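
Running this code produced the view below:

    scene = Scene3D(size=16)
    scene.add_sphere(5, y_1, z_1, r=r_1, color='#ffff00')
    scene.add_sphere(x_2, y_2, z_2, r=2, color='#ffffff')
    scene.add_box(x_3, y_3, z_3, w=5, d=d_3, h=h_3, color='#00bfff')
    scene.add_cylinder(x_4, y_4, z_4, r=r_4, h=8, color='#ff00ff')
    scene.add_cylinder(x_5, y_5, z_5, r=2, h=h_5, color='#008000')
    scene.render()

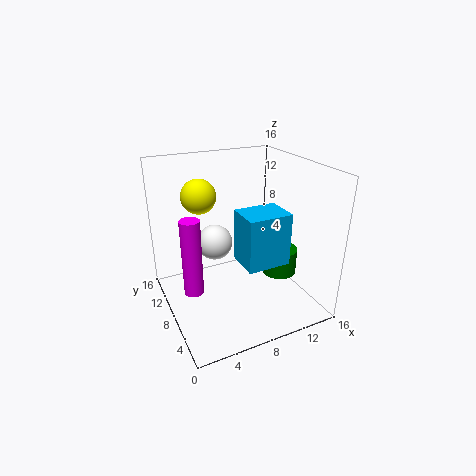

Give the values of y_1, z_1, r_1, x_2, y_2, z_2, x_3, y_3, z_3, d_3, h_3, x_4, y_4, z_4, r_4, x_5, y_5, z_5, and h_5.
y_1 = 12, z_1 = 12, r_1 = 2, x_2 = 6, y_2 = 10, z_2 = 7, x_3 = 8, y_3 = 5, z_3 = 5, d_3 = 4, h_3 = 6, x_4 = 2, y_4 = 6, z_4 = 4, r_4 = 1, x_5 = 13, y_5 = 7, z_5 = 3, h_5 = 3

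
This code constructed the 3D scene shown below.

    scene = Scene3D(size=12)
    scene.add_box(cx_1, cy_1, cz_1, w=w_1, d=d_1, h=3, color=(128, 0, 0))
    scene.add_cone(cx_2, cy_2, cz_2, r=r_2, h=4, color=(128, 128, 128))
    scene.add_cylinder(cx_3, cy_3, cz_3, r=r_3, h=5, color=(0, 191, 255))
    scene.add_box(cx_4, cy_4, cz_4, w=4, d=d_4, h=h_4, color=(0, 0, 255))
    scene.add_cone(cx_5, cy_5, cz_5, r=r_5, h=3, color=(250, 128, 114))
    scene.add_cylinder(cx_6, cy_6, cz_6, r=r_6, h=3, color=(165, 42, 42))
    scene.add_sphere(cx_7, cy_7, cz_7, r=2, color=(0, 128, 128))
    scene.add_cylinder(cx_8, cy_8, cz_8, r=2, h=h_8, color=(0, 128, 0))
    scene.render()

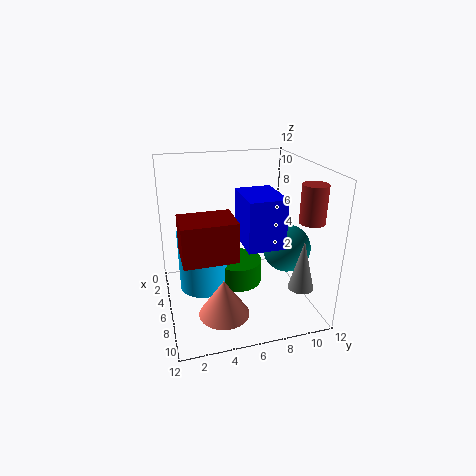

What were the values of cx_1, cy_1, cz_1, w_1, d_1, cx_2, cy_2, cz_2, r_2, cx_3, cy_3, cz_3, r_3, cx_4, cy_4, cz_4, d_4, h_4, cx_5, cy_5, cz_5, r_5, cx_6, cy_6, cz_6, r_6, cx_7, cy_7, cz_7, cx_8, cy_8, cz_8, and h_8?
cx_1 = 7; cy_1 = 1; cz_1 = 6; w_1 = 3; d_1 = 4; cx_2 = 10; cy_2 = 10; cz_2 = 3; r_2 = 1; cx_3 = 6; cy_3 = 3; cz_3 = 2; r_3 = 2; cx_4 = 5; cy_4 = 6; cz_4 = 6; d_4 = 3; h_4 = 4; cx_5 = 9; cy_5 = 4; cz_5 = 1; r_5 = 2; cx_6 = 9; cy_6 = 11; cz_6 = 8; r_6 = 1; cx_7 = 7; cy_7 = 10; cz_7 = 5; cx_8 = 6; cy_8 = 6; cz_8 = 2; h_8 = 2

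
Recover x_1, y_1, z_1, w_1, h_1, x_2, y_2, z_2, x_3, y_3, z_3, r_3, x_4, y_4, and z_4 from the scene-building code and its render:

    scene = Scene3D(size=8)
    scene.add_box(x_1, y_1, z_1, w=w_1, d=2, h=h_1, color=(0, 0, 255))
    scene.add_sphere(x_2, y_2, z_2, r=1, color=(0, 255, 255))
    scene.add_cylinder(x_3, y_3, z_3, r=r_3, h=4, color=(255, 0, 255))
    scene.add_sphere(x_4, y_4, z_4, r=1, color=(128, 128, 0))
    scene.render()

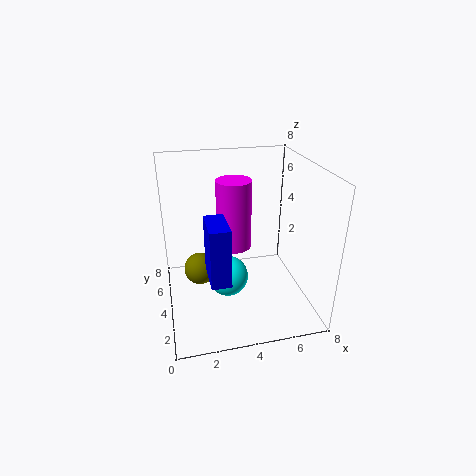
x_1 = 2
y_1 = 1
z_1 = 3
w_1 = 1
h_1 = 3
x_2 = 3
y_2 = 2
z_2 = 3
x_3 = 4
y_3 = 5
z_3 = 3
r_3 = 1
x_4 = 2
y_4 = 6
z_4 = 1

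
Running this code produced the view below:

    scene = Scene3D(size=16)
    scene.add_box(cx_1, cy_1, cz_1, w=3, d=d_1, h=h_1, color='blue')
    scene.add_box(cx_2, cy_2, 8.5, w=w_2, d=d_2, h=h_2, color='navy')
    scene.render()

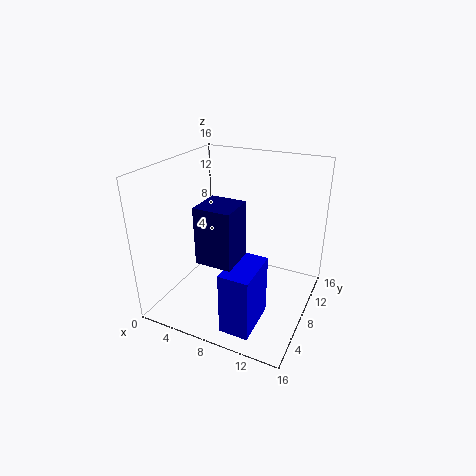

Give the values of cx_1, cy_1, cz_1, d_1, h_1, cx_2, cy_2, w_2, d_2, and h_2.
cx_1 = 9.5; cy_1 = 0.5; cz_1 = 1.5; d_1 = 5; h_1 = 6.5; cx_2 = 7; cy_2 = 1; w_2 = 3.5; d_2 = 3.5; h_2 = 5.5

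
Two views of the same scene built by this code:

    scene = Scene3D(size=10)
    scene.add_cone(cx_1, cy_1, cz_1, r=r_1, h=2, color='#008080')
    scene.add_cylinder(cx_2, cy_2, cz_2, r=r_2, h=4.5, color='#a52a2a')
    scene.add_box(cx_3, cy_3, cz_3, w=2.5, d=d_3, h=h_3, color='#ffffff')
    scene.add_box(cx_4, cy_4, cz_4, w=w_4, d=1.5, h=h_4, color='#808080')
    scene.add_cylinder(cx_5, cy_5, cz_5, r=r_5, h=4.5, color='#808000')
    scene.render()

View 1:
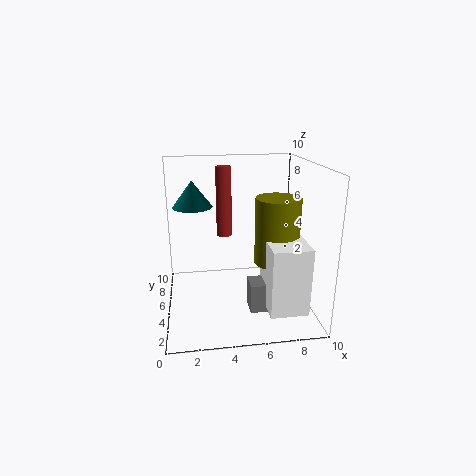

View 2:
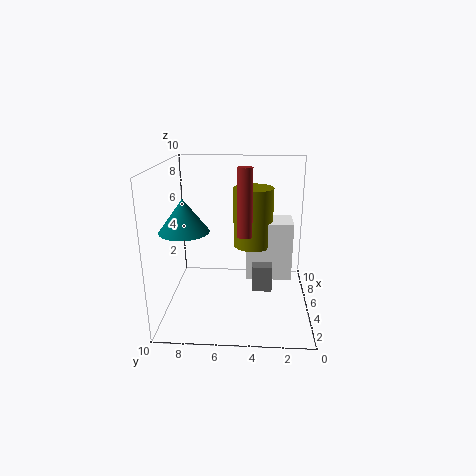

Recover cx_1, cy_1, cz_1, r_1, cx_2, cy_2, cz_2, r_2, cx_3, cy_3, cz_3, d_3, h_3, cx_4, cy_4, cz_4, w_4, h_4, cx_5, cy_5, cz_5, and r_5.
cx_1 = 2; cy_1 = 8; cz_1 = 6.5; r_1 = 1.5; cx_2 = 4; cy_2 = 4.5; cz_2 = 5.5; r_2 = 0.5; cx_3 = 6.5; cy_3 = 1; cz_3 = 1; d_3 = 3.5; h_3 = 4.5; cx_4 = 5.5; cy_4 = 2.5; cz_4 = 0.5; w_4 = 1.5; h_4 = 2; cx_5 = 7.5; cy_5 = 4; cz_5 = 3.5; r_5 = 1.5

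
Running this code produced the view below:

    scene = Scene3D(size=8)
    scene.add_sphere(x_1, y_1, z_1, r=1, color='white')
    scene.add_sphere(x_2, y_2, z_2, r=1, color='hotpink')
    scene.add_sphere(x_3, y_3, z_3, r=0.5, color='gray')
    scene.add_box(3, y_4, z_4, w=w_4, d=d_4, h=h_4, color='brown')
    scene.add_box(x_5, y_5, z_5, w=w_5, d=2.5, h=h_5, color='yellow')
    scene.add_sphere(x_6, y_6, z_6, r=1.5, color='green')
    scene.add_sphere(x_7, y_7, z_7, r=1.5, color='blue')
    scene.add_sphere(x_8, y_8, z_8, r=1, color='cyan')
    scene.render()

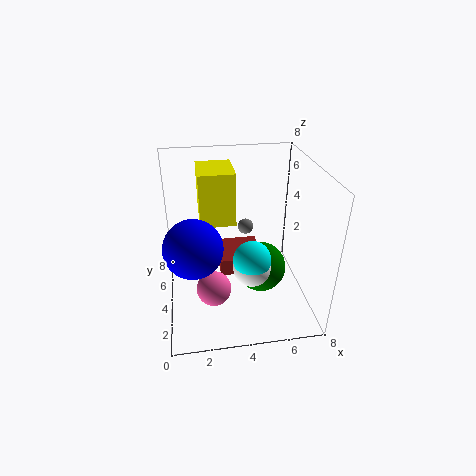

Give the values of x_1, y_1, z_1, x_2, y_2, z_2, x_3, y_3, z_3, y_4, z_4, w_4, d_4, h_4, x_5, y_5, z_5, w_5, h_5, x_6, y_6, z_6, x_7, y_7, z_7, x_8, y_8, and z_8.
x_1 = 4.5, y_1 = 2.5, z_1 = 3, x_2 = 2.5, y_2 = 3.5, z_2 = 1, x_3 = 5, y_3 = 7, z_3 = 3, y_4 = 4, z_4 = 1.5, w_4 = 2.5, d_4 = 2.5, h_4 = 1, x_5 = 2, y_5 = 4.5, z_5 = 4.5, w_5 = 2, h_5 = 3, x_6 = 5.5, y_6 = 4.5, z_6 = 1.5, x_7 = 1.5, y_7 = 2.5, z_7 = 4.5, x_8 = 4.5, y_8 = 2.5, z_8 = 3.5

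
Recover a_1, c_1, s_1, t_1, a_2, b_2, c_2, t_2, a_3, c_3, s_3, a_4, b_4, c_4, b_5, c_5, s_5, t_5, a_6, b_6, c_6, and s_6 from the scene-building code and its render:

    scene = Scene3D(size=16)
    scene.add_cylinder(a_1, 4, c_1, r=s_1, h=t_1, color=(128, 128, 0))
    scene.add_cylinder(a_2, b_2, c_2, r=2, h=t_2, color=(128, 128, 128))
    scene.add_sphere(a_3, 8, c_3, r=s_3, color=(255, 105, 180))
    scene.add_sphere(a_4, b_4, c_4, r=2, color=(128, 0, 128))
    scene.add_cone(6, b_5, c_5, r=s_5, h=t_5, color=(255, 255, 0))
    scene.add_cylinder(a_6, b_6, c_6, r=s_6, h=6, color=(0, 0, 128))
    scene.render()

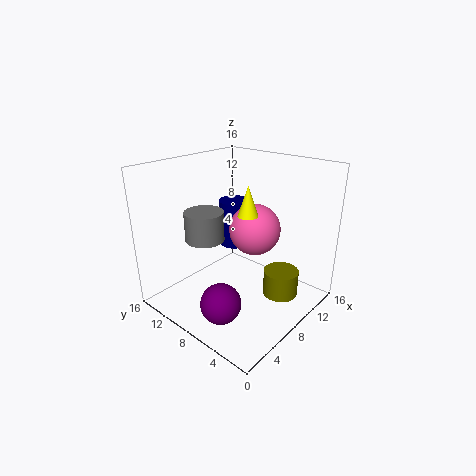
a_1 = 11; c_1 = 1; s_1 = 2; t_1 = 3; a_2 = 4; b_2 = 9; c_2 = 9; t_2 = 3; a_3 = 11; c_3 = 8; s_3 = 3; a_4 = 2; b_4 = 5; c_4 = 4; b_5 = 5; c_5 = 12; s_5 = 1; t_5 = 3; a_6 = 13; b_6 = 13; c_6 = 4; s_6 = 2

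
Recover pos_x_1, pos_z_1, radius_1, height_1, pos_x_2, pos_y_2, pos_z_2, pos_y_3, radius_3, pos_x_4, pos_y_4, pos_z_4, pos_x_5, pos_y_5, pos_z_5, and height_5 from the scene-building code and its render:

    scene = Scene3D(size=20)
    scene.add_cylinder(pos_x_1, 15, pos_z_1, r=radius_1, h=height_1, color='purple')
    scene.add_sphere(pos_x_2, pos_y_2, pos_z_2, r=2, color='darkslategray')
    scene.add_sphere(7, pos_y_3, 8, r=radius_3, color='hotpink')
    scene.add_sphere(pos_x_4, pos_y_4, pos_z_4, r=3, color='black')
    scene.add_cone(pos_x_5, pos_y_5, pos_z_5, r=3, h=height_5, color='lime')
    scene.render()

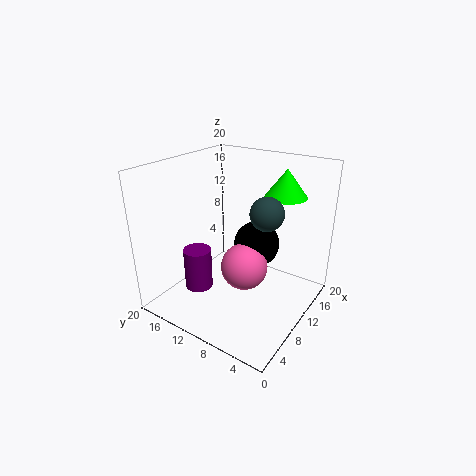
pos_x_1 = 7; pos_z_1 = 2; radius_1 = 2; height_1 = 6; pos_x_2 = 7; pos_y_2 = 4; pos_z_2 = 16; pos_y_3 = 7; radius_3 = 3; pos_x_4 = 10; pos_y_4 = 7; pos_z_4 = 10; pos_x_5 = 16; pos_y_5 = 6; pos_z_5 = 15; height_5 = 4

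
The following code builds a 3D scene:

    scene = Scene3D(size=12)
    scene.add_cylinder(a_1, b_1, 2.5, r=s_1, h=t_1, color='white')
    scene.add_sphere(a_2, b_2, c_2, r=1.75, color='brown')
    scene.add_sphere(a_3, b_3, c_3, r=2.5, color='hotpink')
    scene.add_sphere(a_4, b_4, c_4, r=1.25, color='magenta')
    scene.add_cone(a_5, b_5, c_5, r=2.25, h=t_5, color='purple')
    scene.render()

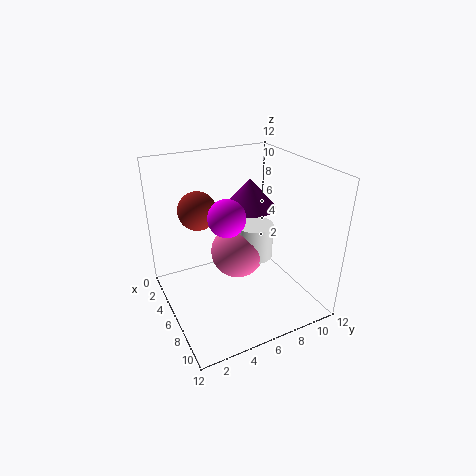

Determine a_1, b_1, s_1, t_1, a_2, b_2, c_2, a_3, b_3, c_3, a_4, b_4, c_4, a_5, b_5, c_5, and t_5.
a_1 = 4, b_1 = 8.75, s_1 = 1.75, t_1 = 3.25, a_2 = 2, b_2 = 4, c_2 = 7.25, a_3 = 3.5, b_3 = 7.25, c_3 = 3, a_4 = 9.75, b_4 = 3.25, c_4 = 10, a_5 = 4.75, b_5 = 7.75, c_5 = 8, t_5 = 2.5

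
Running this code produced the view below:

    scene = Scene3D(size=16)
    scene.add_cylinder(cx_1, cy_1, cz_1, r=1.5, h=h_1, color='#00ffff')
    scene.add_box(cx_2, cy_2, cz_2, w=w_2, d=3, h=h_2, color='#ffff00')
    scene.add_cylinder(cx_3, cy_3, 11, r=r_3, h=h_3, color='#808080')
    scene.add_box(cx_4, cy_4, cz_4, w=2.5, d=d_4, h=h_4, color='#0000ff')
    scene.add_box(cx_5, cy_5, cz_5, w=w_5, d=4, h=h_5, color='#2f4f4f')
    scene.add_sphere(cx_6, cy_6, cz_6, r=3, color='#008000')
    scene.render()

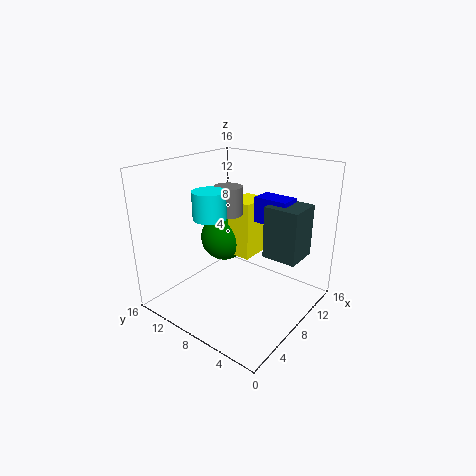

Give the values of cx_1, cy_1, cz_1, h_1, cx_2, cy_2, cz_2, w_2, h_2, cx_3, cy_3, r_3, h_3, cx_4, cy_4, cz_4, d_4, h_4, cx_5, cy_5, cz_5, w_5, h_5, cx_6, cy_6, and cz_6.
cx_1 = 2; cy_1 = 6.5; cz_1 = 12.5; h_1 = 2.5; cx_2 = 10.5; cy_2 = 8.5; cz_2 = 4; w_2 = 4; h_2 = 7; cx_3 = 7; cy_3 = 8.5; r_3 = 1.5; h_3 = 3; cx_4 = 11; cy_4 = 4; cz_4 = 9; d_4 = 4; h_4 = 3; cx_5 = 10; cy_5 = 2; cz_5 = 5.5; w_5 = 4; h_5 = 6; cx_6 = 11.5; cy_6 = 13; cz_6 = 5.5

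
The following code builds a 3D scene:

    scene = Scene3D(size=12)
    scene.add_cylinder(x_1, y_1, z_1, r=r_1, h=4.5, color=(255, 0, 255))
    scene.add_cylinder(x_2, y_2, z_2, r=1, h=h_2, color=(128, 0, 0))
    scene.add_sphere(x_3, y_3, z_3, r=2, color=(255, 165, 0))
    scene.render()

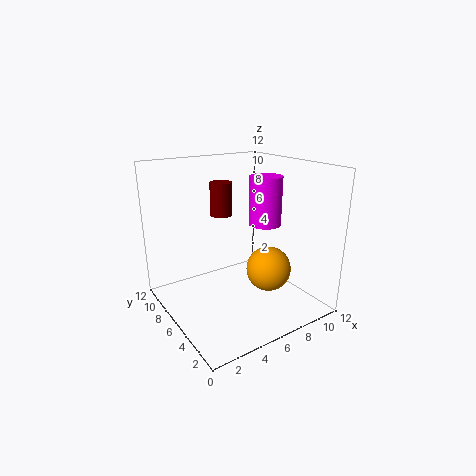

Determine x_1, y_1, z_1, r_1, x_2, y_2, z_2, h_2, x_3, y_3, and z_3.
x_1 = 10, y_1 = 7.5, z_1 = 6, r_1 = 1.5, x_2 = 6.5, y_2 = 9.5, z_2 = 7, h_2 = 3, x_3 = 9, y_3 = 5.5, z_3 = 2.5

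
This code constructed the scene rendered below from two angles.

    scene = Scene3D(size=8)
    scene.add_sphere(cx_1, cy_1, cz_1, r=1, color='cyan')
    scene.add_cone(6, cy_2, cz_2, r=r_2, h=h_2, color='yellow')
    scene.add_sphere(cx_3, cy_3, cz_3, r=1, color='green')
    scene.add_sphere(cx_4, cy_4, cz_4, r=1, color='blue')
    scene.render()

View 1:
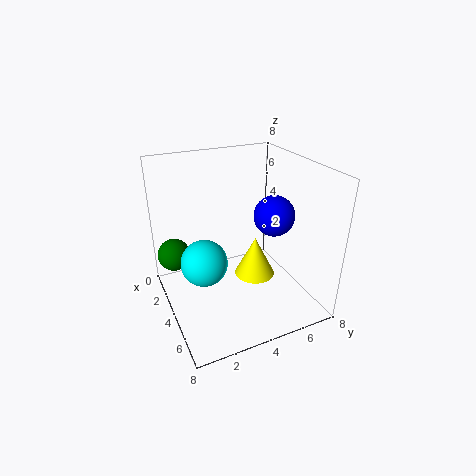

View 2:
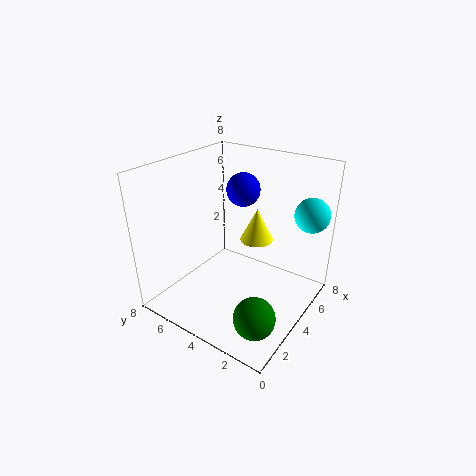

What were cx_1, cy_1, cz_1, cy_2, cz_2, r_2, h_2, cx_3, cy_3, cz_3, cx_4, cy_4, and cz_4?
cx_1 = 7
cy_1 = 1
cz_1 = 5
cy_2 = 4
cz_2 = 3
r_2 = 1
h_2 = 2
cx_3 = 1
cy_3 = 1
cz_3 = 2
cx_4 = 6
cy_4 = 5
cz_4 = 6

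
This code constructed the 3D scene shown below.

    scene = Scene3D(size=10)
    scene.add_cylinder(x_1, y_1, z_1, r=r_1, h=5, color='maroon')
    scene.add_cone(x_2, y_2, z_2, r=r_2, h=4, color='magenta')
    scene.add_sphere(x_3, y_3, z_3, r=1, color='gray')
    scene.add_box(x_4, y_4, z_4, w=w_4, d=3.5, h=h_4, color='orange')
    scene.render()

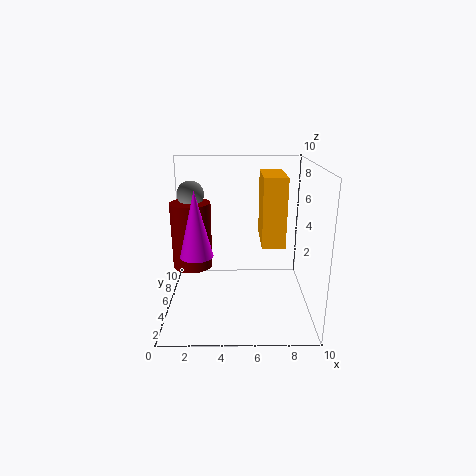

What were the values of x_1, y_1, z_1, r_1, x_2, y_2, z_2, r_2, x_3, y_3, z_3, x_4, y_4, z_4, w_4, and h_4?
x_1 = 1.5; y_1 = 7; z_1 = 2; r_1 = 1.5; x_2 = 2.5; y_2 = 2; z_2 = 5; r_2 = 1; x_3 = 1.5; y_3 = 7.5; z_3 = 7.5; x_4 = 6.5; y_4 = 3; z_4 = 5; w_4 = 1.5; h_4 = 4.5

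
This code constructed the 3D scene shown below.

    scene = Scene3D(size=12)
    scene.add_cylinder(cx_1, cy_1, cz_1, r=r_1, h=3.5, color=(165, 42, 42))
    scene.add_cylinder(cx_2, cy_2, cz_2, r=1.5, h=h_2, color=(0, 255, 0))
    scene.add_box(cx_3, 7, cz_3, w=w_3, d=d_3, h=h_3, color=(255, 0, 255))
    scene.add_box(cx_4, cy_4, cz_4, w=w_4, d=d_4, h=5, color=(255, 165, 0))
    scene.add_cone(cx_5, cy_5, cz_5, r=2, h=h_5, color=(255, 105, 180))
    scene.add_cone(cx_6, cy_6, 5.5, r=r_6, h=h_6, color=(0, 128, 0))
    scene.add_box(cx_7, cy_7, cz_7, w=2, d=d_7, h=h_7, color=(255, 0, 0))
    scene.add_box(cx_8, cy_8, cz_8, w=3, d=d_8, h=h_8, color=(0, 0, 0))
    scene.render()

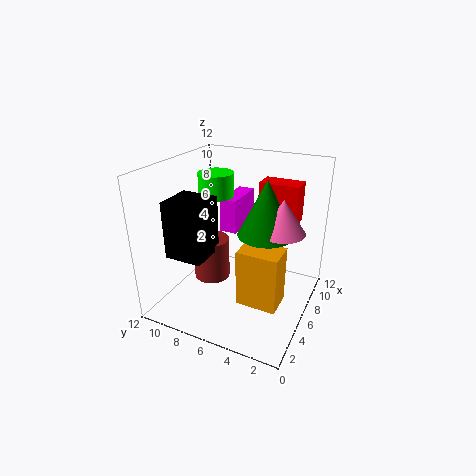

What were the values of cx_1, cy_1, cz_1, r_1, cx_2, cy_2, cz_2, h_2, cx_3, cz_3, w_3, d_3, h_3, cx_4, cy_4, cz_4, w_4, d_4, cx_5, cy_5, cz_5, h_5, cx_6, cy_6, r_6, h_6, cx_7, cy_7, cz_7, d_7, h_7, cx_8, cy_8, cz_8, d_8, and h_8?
cx_1 = 5
cy_1 = 8
cz_1 = 2.5
r_1 = 1.5
cx_2 = 7
cy_2 = 8.5
cz_2 = 9
h_2 = 2
cx_3 = 7.5
cz_3 = 5.5
w_3 = 4
d_3 = 1.5
h_3 = 3
cx_4 = 4.5
cy_4 = 2
cz_4 = 0.5
w_4 = 2.5
d_4 = 3.5
cx_5 = 8.5
cy_5 = 3
cz_5 = 6
h_5 = 3
cx_6 = 8.5
cy_6 = 4.5
r_6 = 2.5
h_6 = 5
cx_7 = 9
cy_7 = 2
cz_7 = 6.5
d_7 = 3.5
h_7 = 3.5
cx_8 = 1.5
cy_8 = 7
cz_8 = 5.5
d_8 = 3
h_8 = 4.5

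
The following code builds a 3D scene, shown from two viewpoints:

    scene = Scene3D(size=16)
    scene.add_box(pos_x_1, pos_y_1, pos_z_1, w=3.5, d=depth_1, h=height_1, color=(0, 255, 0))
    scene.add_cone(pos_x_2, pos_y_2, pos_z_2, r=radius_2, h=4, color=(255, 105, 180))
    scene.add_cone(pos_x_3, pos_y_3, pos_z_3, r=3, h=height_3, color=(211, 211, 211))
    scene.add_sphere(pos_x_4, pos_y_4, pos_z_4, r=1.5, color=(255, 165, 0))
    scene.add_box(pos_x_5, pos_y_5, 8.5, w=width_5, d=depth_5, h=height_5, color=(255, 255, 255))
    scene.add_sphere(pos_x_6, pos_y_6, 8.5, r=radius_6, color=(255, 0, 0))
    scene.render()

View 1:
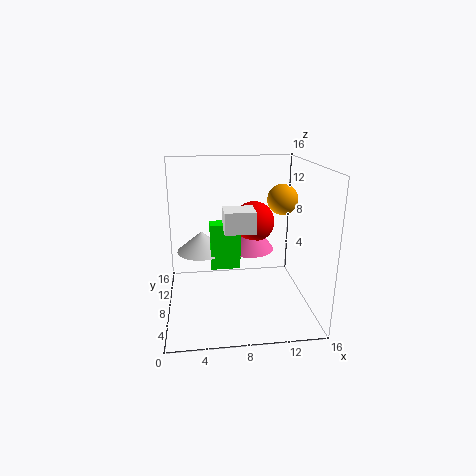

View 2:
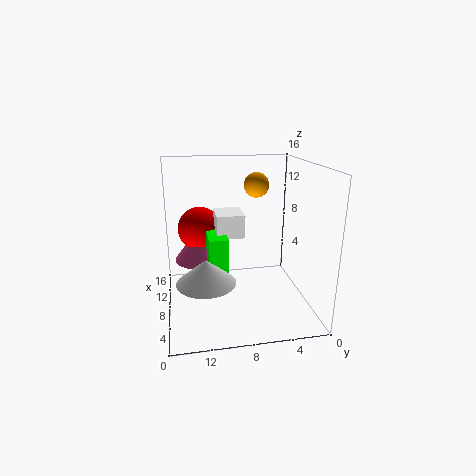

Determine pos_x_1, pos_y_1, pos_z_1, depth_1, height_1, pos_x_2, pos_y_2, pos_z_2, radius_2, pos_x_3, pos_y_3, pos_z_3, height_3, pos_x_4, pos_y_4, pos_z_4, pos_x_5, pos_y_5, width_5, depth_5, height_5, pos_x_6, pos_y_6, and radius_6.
pos_x_1 = 5, pos_y_1 = 9.5, pos_z_1 = 3.5, depth_1 = 2, height_1 = 5.5, pos_x_2 = 10, pos_y_2 = 12, pos_z_2 = 5, radius_2 = 3, pos_x_3 = 4, pos_y_3 = 12, pos_z_3 = 5, height_3 = 2.5, pos_x_4 = 12, pos_y_4 = 5, pos_z_4 = 13, pos_x_5 = 6.5, pos_y_5 = 7.5, width_5 = 3.5, depth_5 = 3, height_5 = 2.5, pos_x_6 = 10.5, pos_y_6 = 12, radius_6 = 2.5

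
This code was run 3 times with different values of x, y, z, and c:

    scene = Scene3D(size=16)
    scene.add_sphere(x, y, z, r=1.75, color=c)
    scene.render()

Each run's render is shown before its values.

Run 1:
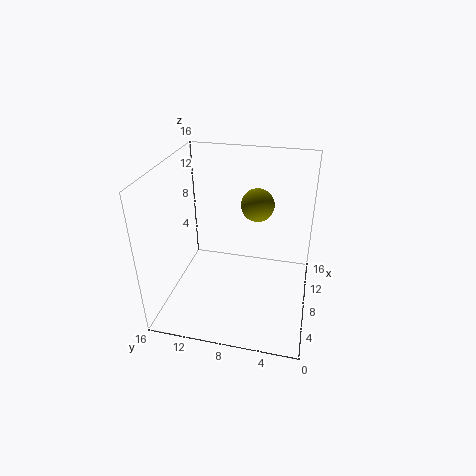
x = 8.5; y = 6; z = 12; c = 'olive'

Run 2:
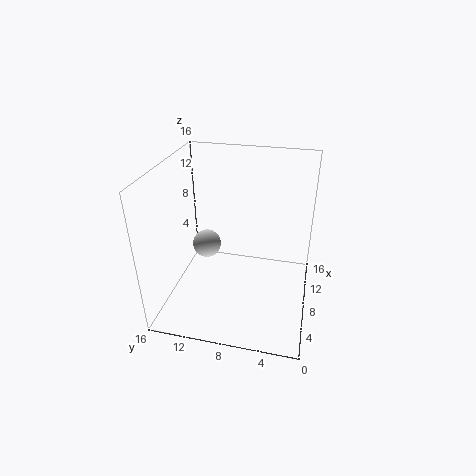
x = 11; y = 12.75; z = 4.75; c = 'lightgray'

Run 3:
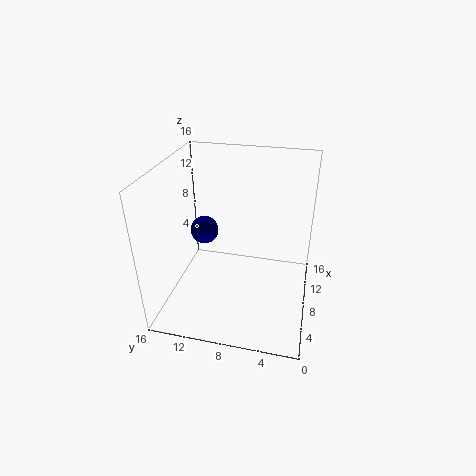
x = 11.75; y = 13.25; z = 6.25; c = 'navy'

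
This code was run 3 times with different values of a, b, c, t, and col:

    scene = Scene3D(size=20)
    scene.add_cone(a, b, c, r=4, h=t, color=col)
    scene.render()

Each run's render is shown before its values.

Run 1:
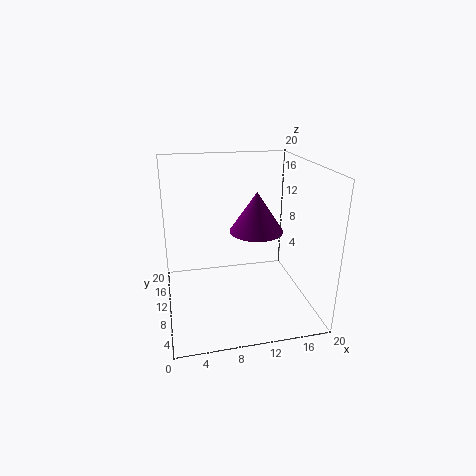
a = 13.5; b = 13; c = 9.5; t = 6; col = 'purple'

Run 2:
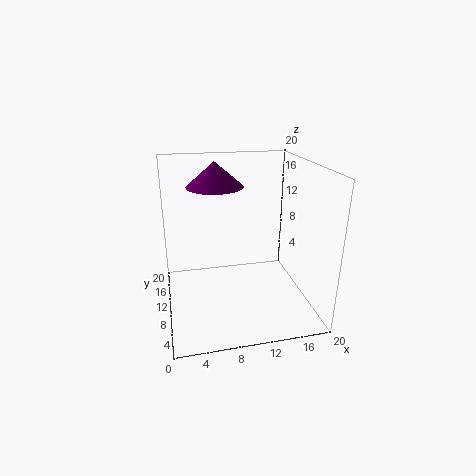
a = 7.5; b = 13.5; c = 16.5; t = 3.5; col = 'purple'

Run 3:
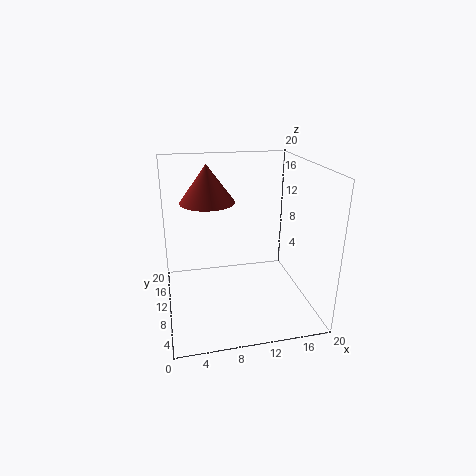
a = 6.5; b = 14.5; c = 14; t = 5.5; col = 'brown'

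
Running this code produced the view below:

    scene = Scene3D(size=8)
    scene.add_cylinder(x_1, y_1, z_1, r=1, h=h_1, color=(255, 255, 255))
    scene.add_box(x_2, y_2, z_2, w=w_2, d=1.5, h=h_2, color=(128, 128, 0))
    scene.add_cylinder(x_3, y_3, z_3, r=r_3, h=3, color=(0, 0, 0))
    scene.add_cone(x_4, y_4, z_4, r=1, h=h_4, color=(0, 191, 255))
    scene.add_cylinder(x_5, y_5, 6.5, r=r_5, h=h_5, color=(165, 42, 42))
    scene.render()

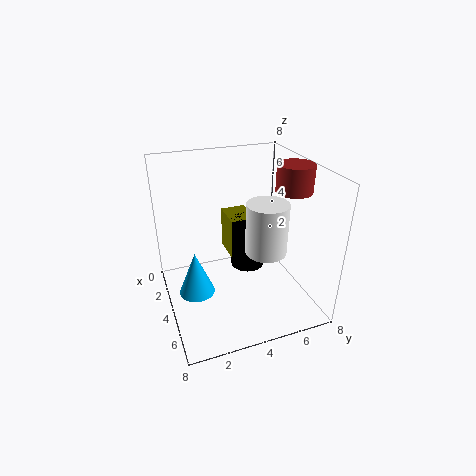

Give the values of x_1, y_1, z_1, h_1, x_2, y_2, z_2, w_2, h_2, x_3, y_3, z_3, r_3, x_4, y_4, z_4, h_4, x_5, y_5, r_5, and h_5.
x_1 = 6.5; y_1 = 4.5; z_1 = 4.5; h_1 = 2.5; x_2 = 1; y_2 = 4; z_2 = 2; w_2 = 2; h_2 = 2.5; x_3 = 3; y_3 = 5; z_3 = 1.5; r_3 = 1; x_4 = 4; y_4 = 1.5; z_4 = 1; h_4 = 2.5; x_5 = 4.5; y_5 = 7; r_5 = 1; h_5 = 1.5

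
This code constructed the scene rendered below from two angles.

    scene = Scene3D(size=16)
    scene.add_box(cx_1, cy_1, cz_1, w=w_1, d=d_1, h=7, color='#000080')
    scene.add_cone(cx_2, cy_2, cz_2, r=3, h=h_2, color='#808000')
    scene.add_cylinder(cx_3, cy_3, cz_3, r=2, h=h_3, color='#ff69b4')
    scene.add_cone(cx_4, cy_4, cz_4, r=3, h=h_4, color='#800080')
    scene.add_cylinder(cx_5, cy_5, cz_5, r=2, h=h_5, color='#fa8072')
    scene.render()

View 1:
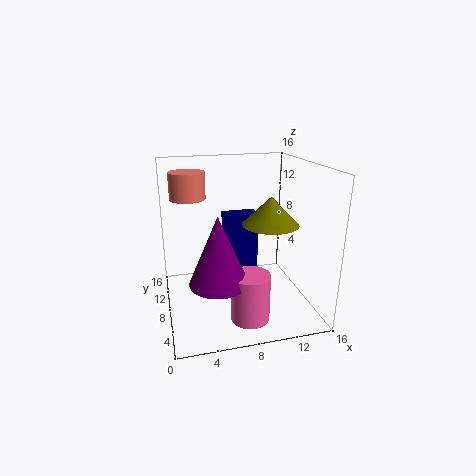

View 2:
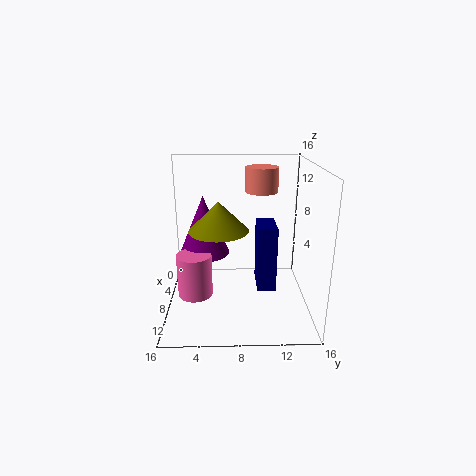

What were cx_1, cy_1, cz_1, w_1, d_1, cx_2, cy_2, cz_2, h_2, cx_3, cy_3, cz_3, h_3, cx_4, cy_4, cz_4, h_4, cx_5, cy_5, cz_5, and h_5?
cx_1 = 7
cy_1 = 10
cz_1 = 3
w_1 = 4
d_1 = 2
cx_2 = 11
cy_2 = 6
cz_2 = 10
h_2 = 3
cx_3 = 8
cy_3 = 3
cz_3 = 1
h_3 = 5
cx_4 = 5
cy_4 = 4
cz_4 = 5
h_4 = 7
cx_5 = 3
cy_5 = 11
cz_5 = 12
h_5 = 3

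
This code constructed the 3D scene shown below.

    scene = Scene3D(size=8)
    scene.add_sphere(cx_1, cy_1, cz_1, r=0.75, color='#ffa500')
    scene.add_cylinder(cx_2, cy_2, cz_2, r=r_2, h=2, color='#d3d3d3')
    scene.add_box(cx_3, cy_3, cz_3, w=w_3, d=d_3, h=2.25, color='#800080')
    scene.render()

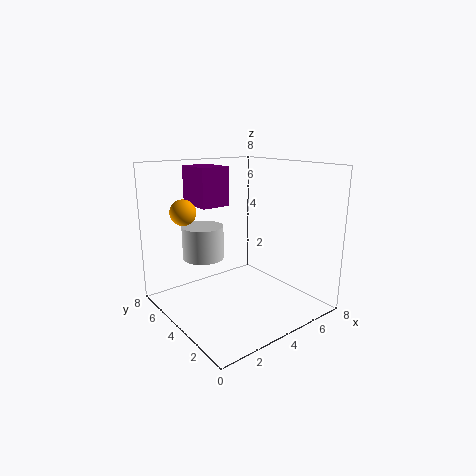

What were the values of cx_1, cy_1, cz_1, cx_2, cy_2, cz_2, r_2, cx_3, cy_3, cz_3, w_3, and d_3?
cx_1 = 2
cy_1 = 6.5
cz_1 = 5.25
cx_2 = 3.25
cy_2 = 6.5
cz_2 = 2.25
r_2 = 1.25
cx_3 = 2.75
cy_3 = 5.5
cz_3 = 5.5
w_3 = 1.75
d_3 = 2.25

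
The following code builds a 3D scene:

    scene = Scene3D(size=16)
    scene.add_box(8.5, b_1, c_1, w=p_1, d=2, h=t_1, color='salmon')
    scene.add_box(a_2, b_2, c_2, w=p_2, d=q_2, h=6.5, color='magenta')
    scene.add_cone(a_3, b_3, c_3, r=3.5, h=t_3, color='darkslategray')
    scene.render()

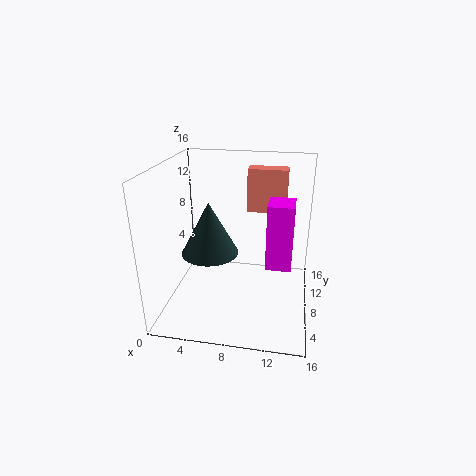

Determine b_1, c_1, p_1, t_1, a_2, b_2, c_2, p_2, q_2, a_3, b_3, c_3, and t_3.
b_1 = 11, c_1 = 10, p_1 = 4.5, t_1 = 5, a_2 = 11.5, b_2 = 3.5, c_2 = 7, p_2 = 2.5, q_2 = 3, a_3 = 4, b_3 = 10.5, c_3 = 4.5, t_3 = 6.5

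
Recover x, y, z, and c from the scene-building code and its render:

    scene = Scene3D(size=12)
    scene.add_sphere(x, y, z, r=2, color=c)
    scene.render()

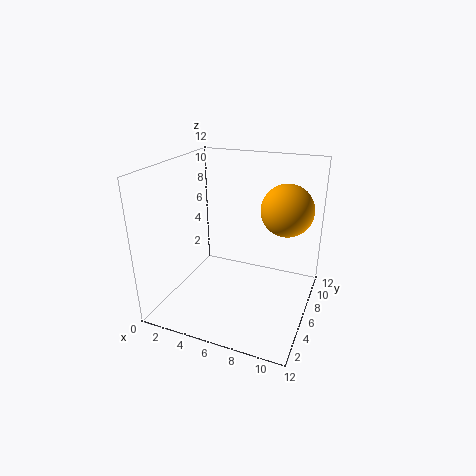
x = 10; y = 6; z = 9; c = 'orange'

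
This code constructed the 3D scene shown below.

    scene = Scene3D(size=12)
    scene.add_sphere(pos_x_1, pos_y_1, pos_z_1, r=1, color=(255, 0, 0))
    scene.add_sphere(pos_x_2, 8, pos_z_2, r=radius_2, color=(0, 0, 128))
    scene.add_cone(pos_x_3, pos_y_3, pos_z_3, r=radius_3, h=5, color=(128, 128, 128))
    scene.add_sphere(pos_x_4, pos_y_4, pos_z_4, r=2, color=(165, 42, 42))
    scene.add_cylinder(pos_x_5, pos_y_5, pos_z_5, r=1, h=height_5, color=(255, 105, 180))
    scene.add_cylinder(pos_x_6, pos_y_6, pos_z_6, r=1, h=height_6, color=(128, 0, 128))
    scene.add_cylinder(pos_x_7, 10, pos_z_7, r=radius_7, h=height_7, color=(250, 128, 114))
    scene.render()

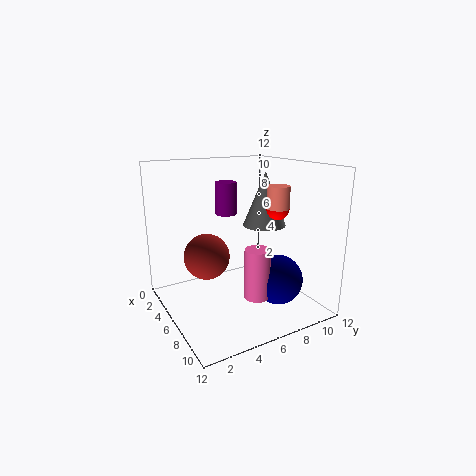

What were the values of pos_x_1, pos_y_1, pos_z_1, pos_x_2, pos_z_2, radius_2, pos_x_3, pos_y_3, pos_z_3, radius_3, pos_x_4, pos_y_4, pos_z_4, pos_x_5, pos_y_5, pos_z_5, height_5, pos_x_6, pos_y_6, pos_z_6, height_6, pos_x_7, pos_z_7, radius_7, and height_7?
pos_x_1 = 6, pos_y_1 = 10, pos_z_1 = 8, pos_x_2 = 9, pos_z_2 = 3, radius_2 = 2, pos_x_3 = 4, pos_y_3 = 10, pos_z_3 = 6, radius_3 = 2, pos_x_4 = 4, pos_y_4 = 4, pos_z_4 = 4, pos_x_5 = 9, pos_y_5 = 6, pos_z_5 = 2, height_5 = 4, pos_x_6 = 2, pos_y_6 = 7, pos_z_6 = 7, height_6 = 3, pos_x_7 = 6, pos_z_7 = 8, radius_7 = 1, height_7 = 2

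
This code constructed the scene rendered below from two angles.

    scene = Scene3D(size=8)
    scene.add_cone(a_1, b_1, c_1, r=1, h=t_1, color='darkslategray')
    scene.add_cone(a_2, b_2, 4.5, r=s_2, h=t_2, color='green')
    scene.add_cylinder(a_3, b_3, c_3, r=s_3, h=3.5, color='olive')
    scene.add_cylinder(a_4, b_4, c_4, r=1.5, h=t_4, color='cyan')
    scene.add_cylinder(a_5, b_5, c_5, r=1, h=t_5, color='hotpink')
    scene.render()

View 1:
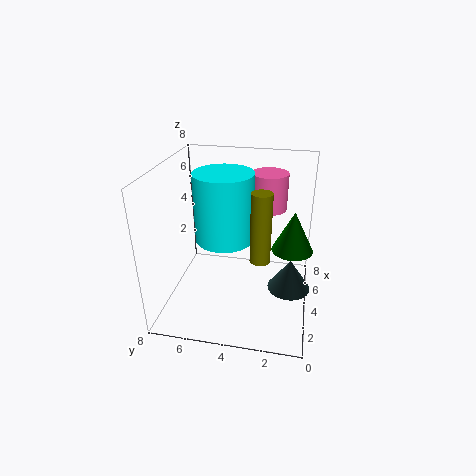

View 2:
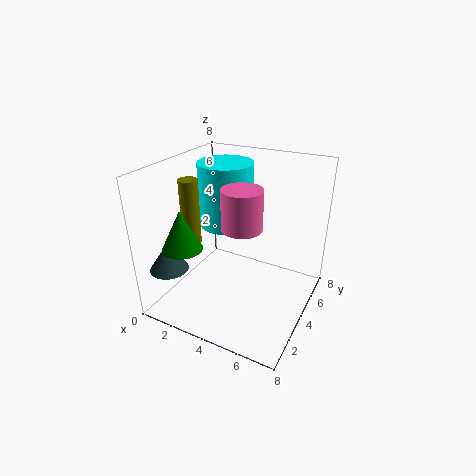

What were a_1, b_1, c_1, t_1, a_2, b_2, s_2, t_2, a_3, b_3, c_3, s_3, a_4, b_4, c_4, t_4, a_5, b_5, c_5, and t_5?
a_1 = 1.5, b_1 = 1, c_1 = 3, t_1 = 1.5, a_2 = 2.5, b_2 = 1, s_2 = 1, t_2 = 2, a_3 = 2, b_3 = 2.5, c_3 = 4, s_3 = 0.5, a_4 = 3, b_4 = 4.5, c_4 = 4.5, t_4 = 3.5, a_5 = 5, b_5 = 2.5, c_5 = 5.5, t_5 = 2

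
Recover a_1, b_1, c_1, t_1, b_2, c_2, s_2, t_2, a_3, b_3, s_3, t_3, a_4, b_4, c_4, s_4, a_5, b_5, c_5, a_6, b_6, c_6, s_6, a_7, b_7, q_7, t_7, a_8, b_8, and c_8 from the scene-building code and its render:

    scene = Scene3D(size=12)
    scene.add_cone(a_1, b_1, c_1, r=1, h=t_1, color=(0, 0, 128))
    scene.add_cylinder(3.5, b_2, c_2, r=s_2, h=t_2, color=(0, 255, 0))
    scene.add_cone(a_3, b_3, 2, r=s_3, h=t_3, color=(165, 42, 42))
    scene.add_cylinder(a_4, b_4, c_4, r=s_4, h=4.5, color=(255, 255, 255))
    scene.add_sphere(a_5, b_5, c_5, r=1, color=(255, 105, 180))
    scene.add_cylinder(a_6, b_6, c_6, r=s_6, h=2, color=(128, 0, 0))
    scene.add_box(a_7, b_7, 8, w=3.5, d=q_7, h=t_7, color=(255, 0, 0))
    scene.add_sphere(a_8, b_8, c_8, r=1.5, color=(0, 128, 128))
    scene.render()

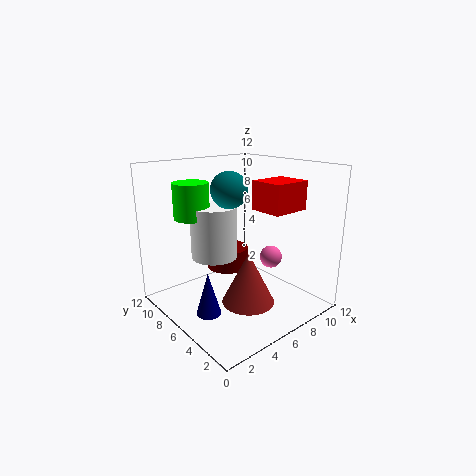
a_1 = 2.5
b_1 = 5.5
c_1 = 0.5
t_1 = 3.5
b_2 = 9
c_2 = 7.5
s_2 = 1.5
t_2 = 3
a_3 = 4.5
b_3 = 3
s_3 = 2
t_3 = 4
a_4 = 5
b_4 = 8
c_4 = 4
s_4 = 2
a_5 = 9.5
b_5 = 5.5
c_5 = 3.5
a_6 = 8
b_6 = 10
c_6 = 1.5
s_6 = 2
a_7 = 8
b_7 = 3.5
q_7 = 3
t_7 = 2.5
a_8 = 5.5
b_8 = 6.5
c_8 = 10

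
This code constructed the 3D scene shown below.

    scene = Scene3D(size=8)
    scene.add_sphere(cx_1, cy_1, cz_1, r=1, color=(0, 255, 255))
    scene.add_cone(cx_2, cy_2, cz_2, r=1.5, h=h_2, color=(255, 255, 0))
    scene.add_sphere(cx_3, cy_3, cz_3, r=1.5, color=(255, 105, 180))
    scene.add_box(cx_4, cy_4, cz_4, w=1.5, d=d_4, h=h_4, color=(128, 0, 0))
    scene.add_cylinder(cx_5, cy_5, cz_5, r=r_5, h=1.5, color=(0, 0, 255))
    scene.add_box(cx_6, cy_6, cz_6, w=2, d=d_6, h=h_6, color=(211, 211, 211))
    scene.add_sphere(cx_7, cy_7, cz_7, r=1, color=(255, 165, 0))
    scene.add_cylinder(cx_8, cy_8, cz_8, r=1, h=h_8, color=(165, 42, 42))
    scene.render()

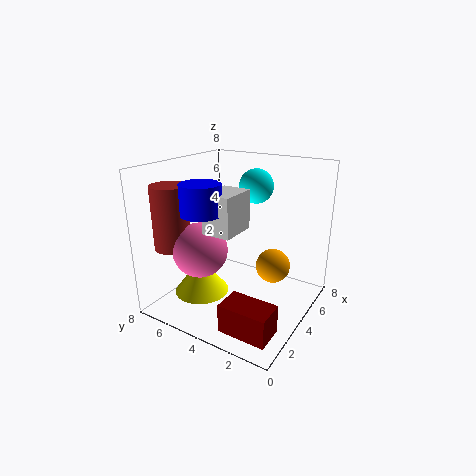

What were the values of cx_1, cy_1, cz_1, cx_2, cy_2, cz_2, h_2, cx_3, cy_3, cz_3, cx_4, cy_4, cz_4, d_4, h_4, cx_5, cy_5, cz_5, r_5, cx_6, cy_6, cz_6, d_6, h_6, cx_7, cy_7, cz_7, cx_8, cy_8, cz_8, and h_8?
cx_1 = 6; cy_1 = 4; cz_1 = 6.5; cx_2 = 2.5; cy_2 = 5.5; cz_2 = 1; h_2 = 2; cx_3 = 2.5; cy_3 = 5.5; cz_3 = 3.5; cx_4 = 0.5; cy_4 = 0.5; cz_4 = 0.5; d_4 = 2.5; h_4 = 1.5; cx_5 = 1.5; cy_5 = 4.5; cz_5 = 6; r_5 = 1; cx_6 = 1.5; cy_6 = 3; cz_6 = 5; d_6 = 1.5; h_6 = 2; cx_7 = 5.5; cy_7 = 2.5; cz_7 = 2; cx_8 = 2; cy_8 = 7; cz_8 = 3.5; h_8 = 3.5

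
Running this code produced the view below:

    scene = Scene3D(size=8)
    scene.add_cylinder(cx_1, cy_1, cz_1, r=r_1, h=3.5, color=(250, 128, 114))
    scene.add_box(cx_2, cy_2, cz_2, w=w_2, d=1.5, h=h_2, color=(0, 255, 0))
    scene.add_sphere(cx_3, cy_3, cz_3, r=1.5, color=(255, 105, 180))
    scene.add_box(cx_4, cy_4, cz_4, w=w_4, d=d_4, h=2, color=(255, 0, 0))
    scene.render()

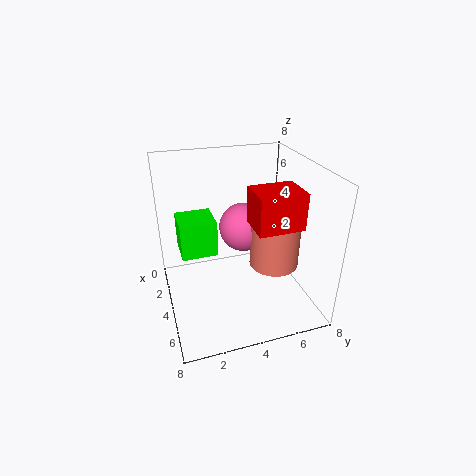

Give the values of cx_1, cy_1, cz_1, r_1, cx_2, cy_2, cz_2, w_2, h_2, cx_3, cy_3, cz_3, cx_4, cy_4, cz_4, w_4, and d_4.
cx_1 = 3.5; cy_1 = 6.5; cz_1 = 1.5; r_1 = 1.5; cx_2 = 6; cy_2 = 0.5; cz_2 = 5.5; w_2 = 1.5; h_2 = 1.5; cx_3 = 2; cy_3 = 5; cz_3 = 3.5; cx_4 = 4; cy_4 = 4.5; cz_4 = 5; w_4 = 2; d_4 = 2.5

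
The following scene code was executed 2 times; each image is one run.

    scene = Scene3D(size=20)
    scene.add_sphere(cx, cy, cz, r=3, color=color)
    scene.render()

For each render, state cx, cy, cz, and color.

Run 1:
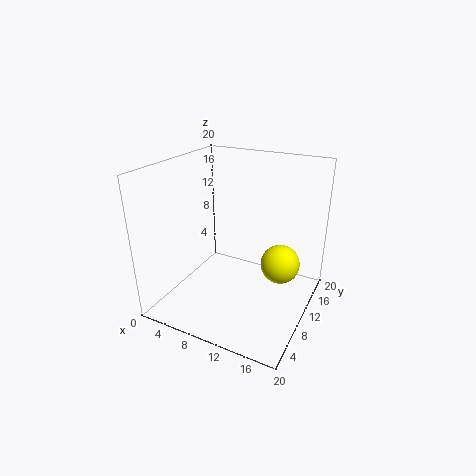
cx = 14.5; cy = 15.5; cz = 4; color = 'yellow'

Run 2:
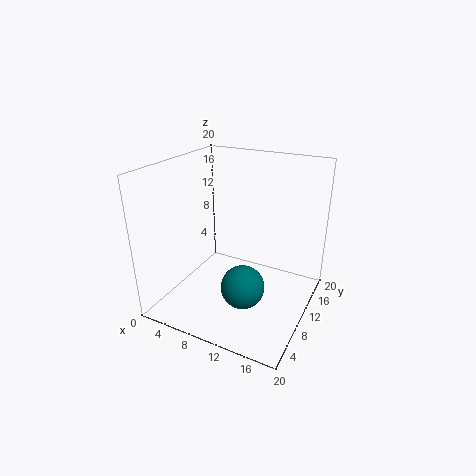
cx = 12; cy = 7.5; cz = 4; color = 'teal'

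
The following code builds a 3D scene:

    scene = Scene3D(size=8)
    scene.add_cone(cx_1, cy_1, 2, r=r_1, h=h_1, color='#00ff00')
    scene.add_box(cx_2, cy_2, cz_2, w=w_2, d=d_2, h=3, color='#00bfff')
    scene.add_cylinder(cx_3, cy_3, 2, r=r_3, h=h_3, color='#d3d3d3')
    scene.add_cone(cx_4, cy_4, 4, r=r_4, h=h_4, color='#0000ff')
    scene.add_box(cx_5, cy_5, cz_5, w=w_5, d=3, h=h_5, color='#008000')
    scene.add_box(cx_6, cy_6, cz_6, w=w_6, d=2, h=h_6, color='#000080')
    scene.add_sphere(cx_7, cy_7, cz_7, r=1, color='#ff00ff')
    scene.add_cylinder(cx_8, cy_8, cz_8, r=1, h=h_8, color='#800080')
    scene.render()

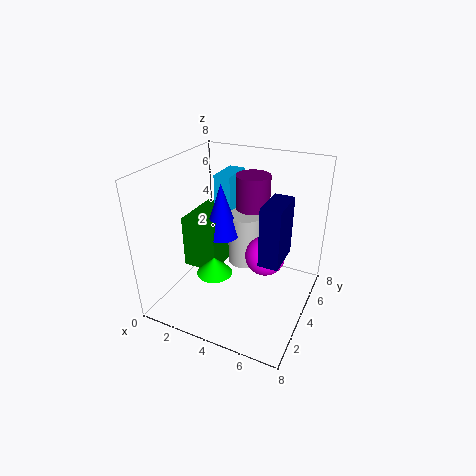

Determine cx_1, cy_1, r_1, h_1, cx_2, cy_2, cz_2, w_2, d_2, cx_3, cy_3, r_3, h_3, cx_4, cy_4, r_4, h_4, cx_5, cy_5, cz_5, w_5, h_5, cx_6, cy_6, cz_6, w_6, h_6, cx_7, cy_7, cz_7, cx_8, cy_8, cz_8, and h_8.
cx_1 = 3
cy_1 = 3
r_1 = 1
h_1 = 1
cx_2 = 2
cy_2 = 5
cz_2 = 4
w_2 = 1
d_2 = 2
cx_3 = 4
cy_3 = 5
r_3 = 1
h_3 = 3
cx_4 = 3
cy_4 = 4
r_4 = 1
h_4 = 3
cx_5 = 1
cy_5 = 3
cz_5 = 2
w_5 = 2
h_5 = 3
cx_6 = 6
cy_6 = 2
cz_6 = 4
w_6 = 1
h_6 = 3
cx_7 = 6
cy_7 = 3
cz_7 = 4
cx_8 = 4
cy_8 = 6
cz_8 = 5
h_8 = 2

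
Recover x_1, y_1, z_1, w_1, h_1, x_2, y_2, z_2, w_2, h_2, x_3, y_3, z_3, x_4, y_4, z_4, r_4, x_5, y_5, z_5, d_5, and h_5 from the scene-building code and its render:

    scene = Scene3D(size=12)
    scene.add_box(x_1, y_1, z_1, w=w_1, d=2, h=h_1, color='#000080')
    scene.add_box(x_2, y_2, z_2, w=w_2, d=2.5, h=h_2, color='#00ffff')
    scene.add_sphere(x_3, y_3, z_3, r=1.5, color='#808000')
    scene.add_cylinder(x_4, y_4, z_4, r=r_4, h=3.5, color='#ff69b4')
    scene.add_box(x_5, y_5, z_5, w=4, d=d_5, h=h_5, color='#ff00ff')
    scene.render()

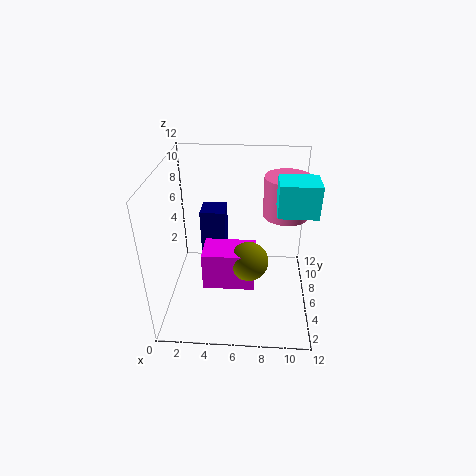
x_1 = 3; y_1 = 5.5; z_1 = 4; w_1 = 2; h_1 = 4.5; x_2 = 9; y_2 = 4; z_2 = 9; w_2 = 3; h_2 = 2.5; x_3 = 7; y_3 = 3.5; z_3 = 5.5; x_4 = 10; y_4 = 8.5; z_4 = 7; r_4 = 2; x_5 = 3.5; y_5 = 2.5; z_5 = 3.5; d_5 = 2.5; h_5 = 3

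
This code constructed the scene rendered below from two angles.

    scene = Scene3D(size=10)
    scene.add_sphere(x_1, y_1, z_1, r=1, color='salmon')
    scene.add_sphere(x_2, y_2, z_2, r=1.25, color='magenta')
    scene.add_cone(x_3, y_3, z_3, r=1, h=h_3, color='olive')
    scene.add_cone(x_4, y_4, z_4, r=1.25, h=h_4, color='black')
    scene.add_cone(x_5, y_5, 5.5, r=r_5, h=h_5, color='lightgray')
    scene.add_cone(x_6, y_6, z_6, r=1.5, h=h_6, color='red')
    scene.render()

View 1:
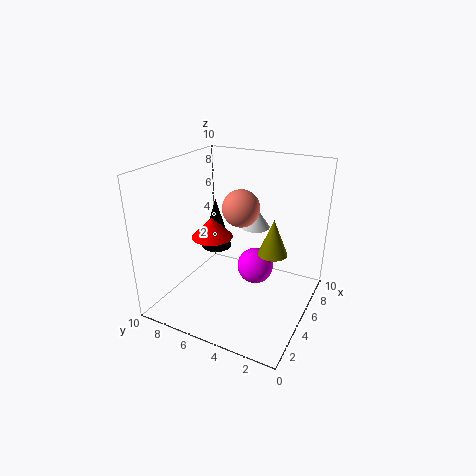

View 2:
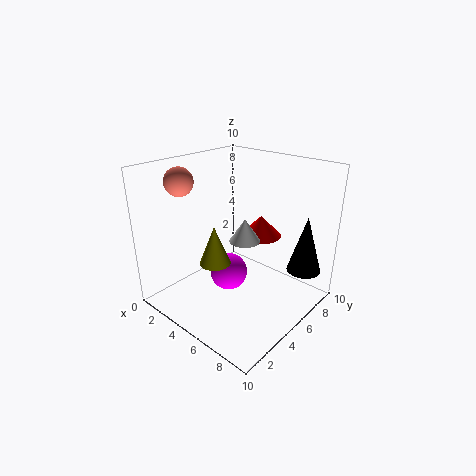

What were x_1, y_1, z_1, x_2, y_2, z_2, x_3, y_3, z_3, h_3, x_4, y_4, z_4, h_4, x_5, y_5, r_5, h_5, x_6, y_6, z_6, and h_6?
x_1 = 1.5; y_1 = 3; z_1 = 8.75; x_2 = 5.25; y_2 = 3.75; z_2 = 3; x_3 = 5.25; y_3 = 2.5; z_3 = 4.25; h_3 = 2.5; x_4 = 8.25; y_4 = 8.75; z_4 = 2; h_4 = 4.25; x_5 = 6.25; y_5 = 4.25; r_5 = 1; h_5 = 1.5; x_6 = 5.25; y_6 = 7.25; z_6 = 4.5; h_6 = 1.5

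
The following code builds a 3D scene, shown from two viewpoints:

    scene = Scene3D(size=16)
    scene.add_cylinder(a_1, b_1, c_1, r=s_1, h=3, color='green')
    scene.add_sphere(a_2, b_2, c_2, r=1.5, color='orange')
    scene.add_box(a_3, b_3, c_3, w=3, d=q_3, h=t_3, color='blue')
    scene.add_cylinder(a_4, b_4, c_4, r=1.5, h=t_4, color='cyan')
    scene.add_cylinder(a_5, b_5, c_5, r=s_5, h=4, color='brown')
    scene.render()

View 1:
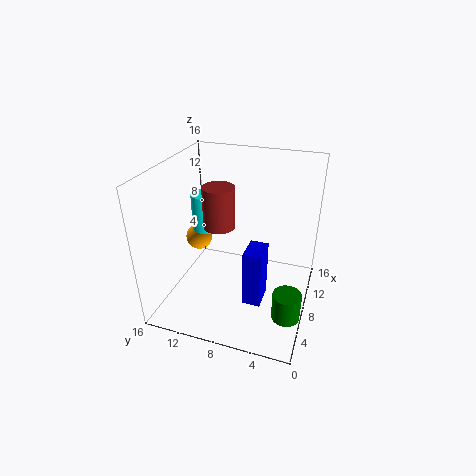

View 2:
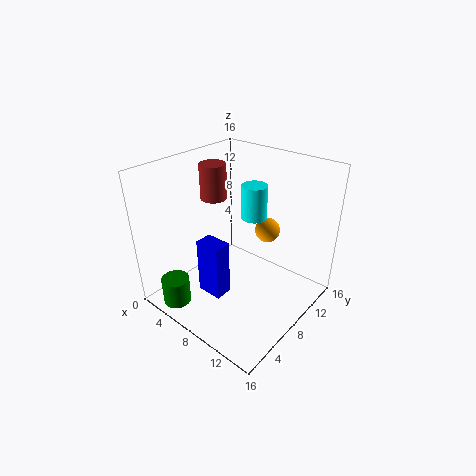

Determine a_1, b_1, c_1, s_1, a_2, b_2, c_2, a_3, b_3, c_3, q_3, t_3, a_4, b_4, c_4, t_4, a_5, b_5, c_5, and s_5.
a_1 = 4.5; b_1 = 1.5; c_1 = 1.5; s_1 = 1.5; a_2 = 8.5; b_2 = 13; c_2 = 7; a_3 = 5; b_3 = 4.5; c_3 = 1.5; q_3 = 2; t_3 = 6.5; a_4 = 7.5; b_4 = 11.5; c_4 = 9; t_4 = 4; a_5 = 4; b_5 = 8.5; c_5 = 11.5; s_5 = 1.5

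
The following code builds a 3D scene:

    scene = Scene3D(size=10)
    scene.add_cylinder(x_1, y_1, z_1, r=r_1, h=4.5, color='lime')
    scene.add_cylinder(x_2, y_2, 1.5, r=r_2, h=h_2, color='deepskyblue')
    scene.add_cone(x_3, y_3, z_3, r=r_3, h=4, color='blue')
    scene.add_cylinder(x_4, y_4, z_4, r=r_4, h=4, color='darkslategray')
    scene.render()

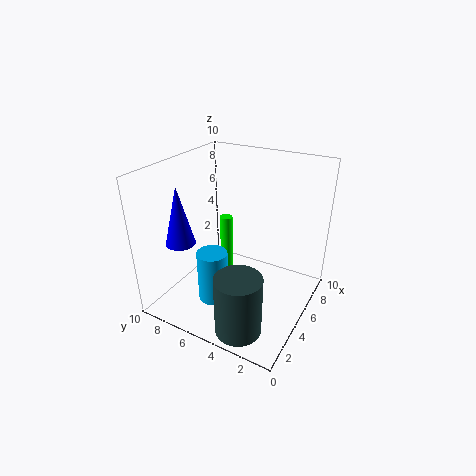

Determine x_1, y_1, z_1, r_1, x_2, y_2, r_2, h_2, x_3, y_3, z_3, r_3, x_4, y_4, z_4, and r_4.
x_1 = 7.5
y_1 = 7.5
z_1 = 0.5
r_1 = 0.5
x_2 = 2.5
y_2 = 5.5
r_2 = 1
h_2 = 3.5
x_3 = 2.5
y_3 = 8
z_3 = 5
r_3 = 1
x_4 = 1.5
y_4 = 3
z_4 = 0.5
r_4 = 1.5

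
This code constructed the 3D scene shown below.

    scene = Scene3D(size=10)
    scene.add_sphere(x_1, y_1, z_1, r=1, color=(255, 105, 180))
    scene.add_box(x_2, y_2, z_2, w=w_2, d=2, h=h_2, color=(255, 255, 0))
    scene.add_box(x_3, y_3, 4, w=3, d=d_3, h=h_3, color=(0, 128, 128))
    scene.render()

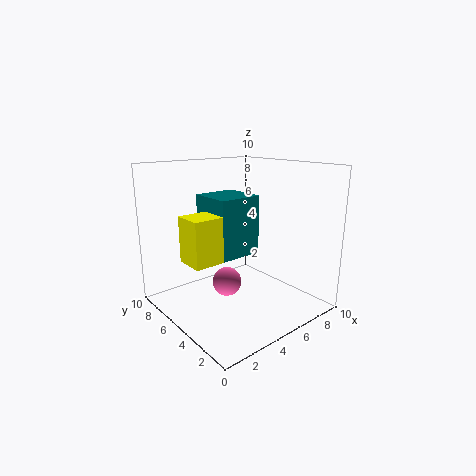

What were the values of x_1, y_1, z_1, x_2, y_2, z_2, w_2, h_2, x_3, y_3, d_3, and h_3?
x_1 = 4
y_1 = 5
z_1 = 2
x_2 = 1
y_2 = 4
z_2 = 4
w_2 = 2
h_2 = 3
x_3 = 3
y_3 = 4
d_3 = 3
h_3 = 4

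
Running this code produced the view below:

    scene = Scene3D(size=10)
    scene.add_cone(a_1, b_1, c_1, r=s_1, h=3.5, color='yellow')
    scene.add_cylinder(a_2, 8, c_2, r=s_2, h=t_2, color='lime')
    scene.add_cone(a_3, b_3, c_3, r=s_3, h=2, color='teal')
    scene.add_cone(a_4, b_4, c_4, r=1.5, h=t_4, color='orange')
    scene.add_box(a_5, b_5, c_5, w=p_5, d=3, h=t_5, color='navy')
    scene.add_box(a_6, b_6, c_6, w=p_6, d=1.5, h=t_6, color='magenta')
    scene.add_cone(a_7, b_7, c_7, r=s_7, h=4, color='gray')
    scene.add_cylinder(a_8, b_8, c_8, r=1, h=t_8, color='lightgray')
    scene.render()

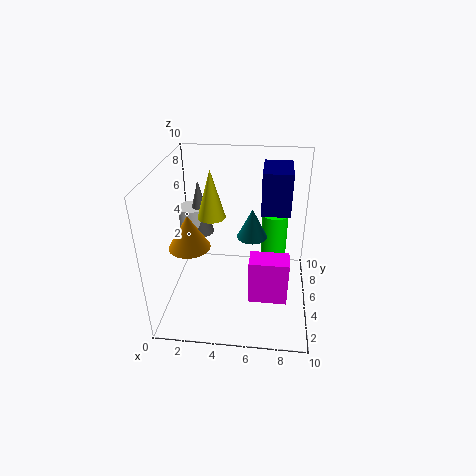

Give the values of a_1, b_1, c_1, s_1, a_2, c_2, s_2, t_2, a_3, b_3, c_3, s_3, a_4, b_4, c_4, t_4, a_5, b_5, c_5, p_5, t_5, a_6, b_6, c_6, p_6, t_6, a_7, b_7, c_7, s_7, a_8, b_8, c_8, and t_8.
a_1 = 3; b_1 = 6; c_1 = 6; s_1 = 1; a_2 = 7.5; c_2 = 1; s_2 = 1; t_2 = 4.5; a_3 = 6; b_3 = 4.5; c_3 = 5.5; s_3 = 1; a_4 = 1.5; b_4 = 5; c_4 = 4; t_4 = 2.5; a_5 = 6.5; b_5 = 5.5; c_5 = 6.5; p_5 = 2; t_5 = 3; a_6 = 6; b_6 = 2; c_6 = 2; p_6 = 2.5; t_6 = 3; a_7 = 2; b_7 = 6.5; c_7 = 4.5; s_7 = 1; a_8 = 1.5; b_8 = 6.5; c_8 = 5; t_8 = 1.5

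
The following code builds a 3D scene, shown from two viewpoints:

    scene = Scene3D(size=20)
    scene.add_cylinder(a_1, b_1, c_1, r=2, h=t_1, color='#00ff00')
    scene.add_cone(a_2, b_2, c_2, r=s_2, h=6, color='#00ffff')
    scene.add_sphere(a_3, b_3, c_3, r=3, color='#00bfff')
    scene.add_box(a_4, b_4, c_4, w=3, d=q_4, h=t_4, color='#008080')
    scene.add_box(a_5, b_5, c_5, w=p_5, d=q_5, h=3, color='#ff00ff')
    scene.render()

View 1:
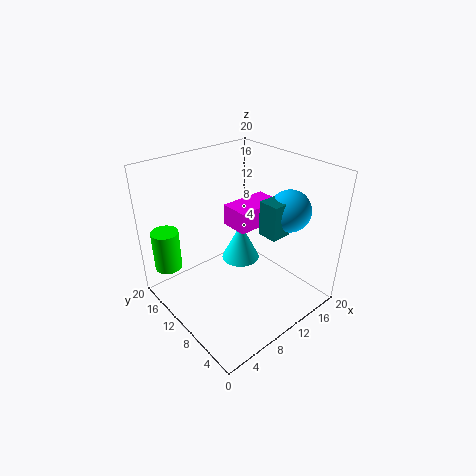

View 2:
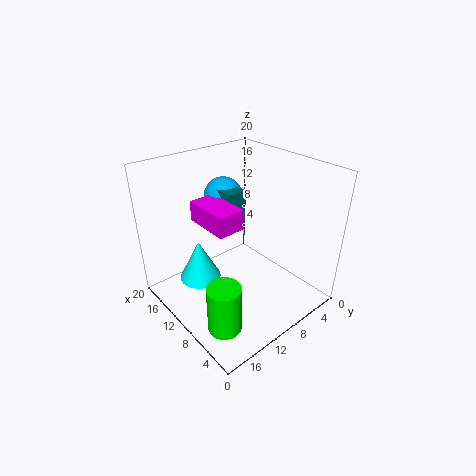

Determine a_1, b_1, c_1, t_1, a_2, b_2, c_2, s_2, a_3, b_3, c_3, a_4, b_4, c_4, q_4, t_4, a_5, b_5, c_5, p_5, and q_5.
a_1 = 3; b_1 = 18; c_1 = 4; t_1 = 6; a_2 = 14; b_2 = 14; c_2 = 3; s_2 = 3; a_3 = 17; b_3 = 7; c_3 = 13; a_4 = 13; b_4 = 6; c_4 = 10; q_4 = 3; t_4 = 5; a_5 = 10; b_5 = 9; c_5 = 11; p_5 = 7; q_5 = 4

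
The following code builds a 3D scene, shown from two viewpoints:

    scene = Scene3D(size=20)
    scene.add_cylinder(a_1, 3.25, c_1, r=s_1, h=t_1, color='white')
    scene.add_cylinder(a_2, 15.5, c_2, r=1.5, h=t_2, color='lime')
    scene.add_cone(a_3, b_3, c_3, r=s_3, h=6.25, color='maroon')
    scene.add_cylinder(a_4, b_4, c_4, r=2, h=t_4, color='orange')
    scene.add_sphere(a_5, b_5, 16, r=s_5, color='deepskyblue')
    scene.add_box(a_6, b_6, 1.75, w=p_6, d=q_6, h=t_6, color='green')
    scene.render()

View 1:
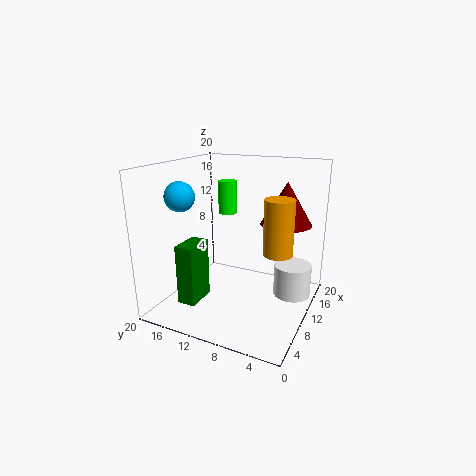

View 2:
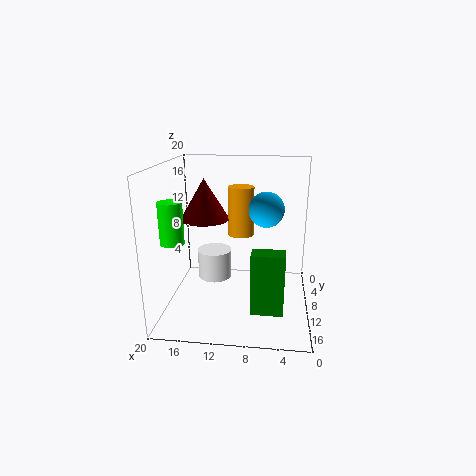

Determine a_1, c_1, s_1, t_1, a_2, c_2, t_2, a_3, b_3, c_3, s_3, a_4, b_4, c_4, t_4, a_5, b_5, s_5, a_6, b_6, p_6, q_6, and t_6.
a_1 = 14.75; c_1 = 0.5; s_1 = 2.75; t_1 = 4.75; a_2 = 17.5; c_2 = 11; t_2 = 5.25; a_3 = 15.75; b_3 = 5; c_3 = 11; s_3 = 3.75; a_4 = 10.25; b_4 = 4.25; c_4 = 8.5; t_4 = 7.5; a_5 = 6; b_5 = 16.5; s_5 = 2; a_6 = 3.5; b_6 = 13.5; p_6 = 4.25; q_6 = 2.5; t_6 = 8.25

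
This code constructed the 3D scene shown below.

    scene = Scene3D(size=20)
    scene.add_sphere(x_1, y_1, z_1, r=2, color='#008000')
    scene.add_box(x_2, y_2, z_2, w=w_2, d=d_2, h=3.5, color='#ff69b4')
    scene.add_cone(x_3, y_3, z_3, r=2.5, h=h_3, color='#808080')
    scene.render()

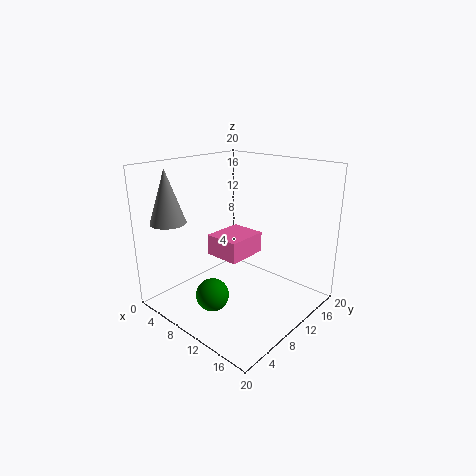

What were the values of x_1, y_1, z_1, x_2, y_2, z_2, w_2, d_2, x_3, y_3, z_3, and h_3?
x_1 = 12.5
y_1 = 2.5
z_1 = 5.5
x_2 = 0.5
y_2 = 13
z_2 = 3.5
w_2 = 6
d_2 = 7
x_3 = 2.5
y_3 = 4
z_3 = 12
h_3 = 7.5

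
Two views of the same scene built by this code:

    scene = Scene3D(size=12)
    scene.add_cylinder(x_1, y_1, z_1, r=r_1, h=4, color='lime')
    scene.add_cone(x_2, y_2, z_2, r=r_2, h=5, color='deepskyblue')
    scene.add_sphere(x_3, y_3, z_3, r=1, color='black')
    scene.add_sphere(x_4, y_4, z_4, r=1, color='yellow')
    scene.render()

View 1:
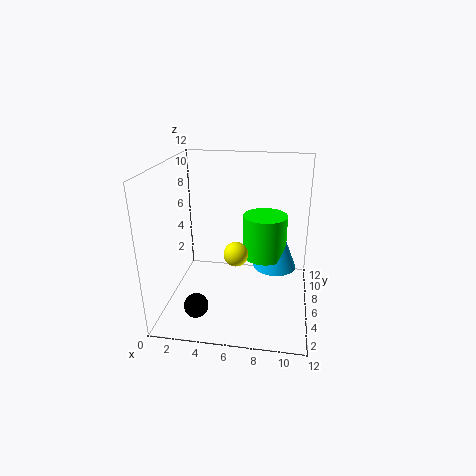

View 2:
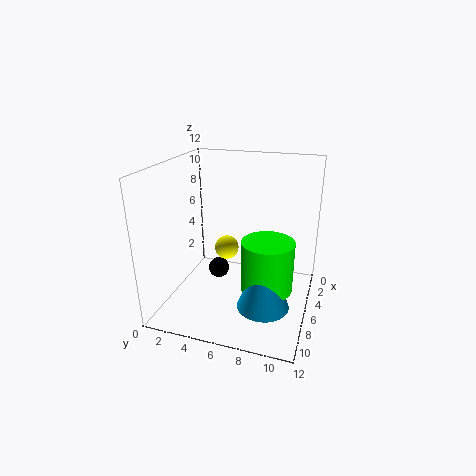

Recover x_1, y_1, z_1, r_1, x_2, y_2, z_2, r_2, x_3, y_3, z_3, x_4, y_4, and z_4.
x_1 = 8
y_1 = 9
z_1 = 3
r_1 = 2
x_2 = 9
y_2 = 9
z_2 = 2
r_2 = 2
x_3 = 3
y_3 = 3
z_3 = 1
x_4 = 6
y_4 = 5
z_4 = 5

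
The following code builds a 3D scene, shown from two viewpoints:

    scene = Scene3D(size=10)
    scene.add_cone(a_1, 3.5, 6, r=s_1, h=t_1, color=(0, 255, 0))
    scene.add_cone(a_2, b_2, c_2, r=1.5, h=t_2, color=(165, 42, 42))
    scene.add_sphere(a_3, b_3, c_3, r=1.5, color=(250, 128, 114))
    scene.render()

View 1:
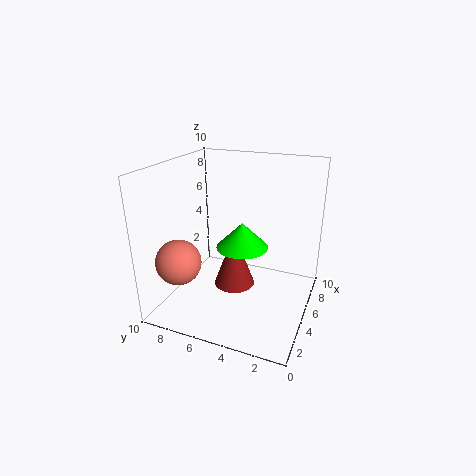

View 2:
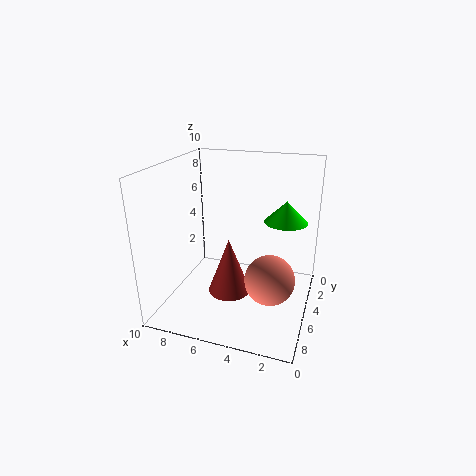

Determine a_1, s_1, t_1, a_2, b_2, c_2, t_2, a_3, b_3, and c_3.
a_1 = 2
s_1 = 1.5
t_1 = 1.5
a_2 = 5.5
b_2 = 5.5
c_2 = 1
t_2 = 4
a_3 = 2
b_3 = 8
c_3 = 4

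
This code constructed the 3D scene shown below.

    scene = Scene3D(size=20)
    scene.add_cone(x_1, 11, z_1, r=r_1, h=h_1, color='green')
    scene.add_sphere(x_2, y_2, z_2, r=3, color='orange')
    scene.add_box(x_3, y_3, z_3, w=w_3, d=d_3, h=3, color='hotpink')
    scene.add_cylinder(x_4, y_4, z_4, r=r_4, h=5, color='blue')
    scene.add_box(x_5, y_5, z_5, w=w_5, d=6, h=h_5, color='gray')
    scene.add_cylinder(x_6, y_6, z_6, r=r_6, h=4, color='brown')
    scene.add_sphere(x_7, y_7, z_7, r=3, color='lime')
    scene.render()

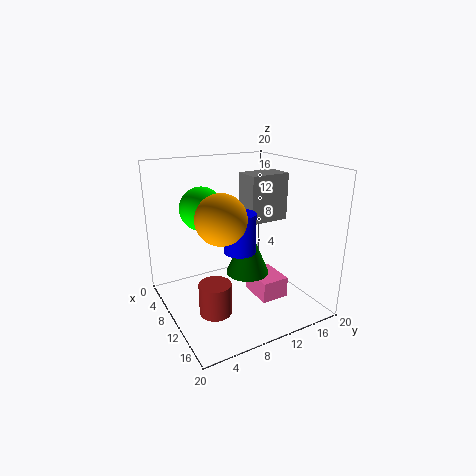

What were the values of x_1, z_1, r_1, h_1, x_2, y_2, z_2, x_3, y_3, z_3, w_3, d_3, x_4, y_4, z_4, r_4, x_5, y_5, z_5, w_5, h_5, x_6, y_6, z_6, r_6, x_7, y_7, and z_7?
x_1 = 11, z_1 = 5, r_1 = 3, h_1 = 7, x_2 = 15, y_2 = 5, z_2 = 15, x_3 = 9, y_3 = 12, z_3 = 1, w_3 = 5, d_3 = 4, x_4 = 14, y_4 = 8, z_4 = 10, r_4 = 2, x_5 = 5, y_5 = 13, z_5 = 11, w_5 = 4, h_5 = 7, x_6 = 15, y_6 = 4, z_6 = 3, r_6 = 2, x_7 = 7, y_7 = 6, z_7 = 14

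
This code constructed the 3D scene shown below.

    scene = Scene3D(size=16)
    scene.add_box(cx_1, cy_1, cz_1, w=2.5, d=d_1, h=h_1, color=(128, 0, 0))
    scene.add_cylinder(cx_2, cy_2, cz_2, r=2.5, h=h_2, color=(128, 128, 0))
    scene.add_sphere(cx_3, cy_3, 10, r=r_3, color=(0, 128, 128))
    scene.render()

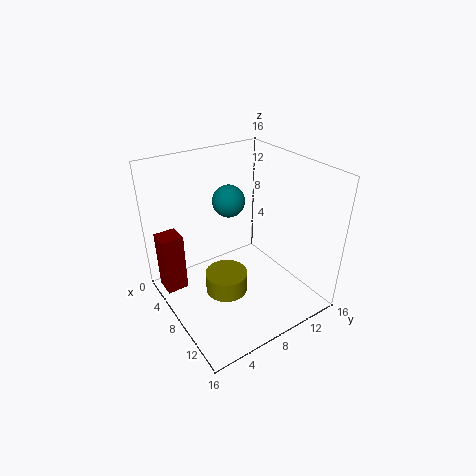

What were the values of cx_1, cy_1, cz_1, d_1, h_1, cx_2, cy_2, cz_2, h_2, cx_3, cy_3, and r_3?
cx_1 = 2
cy_1 = 0.5
cz_1 = 1
d_1 = 2.5
h_1 = 7
cx_2 = 7
cy_2 = 7
cz_2 = 0.5
h_2 = 2.5
cx_3 = 3
cy_3 = 10
r_3 = 2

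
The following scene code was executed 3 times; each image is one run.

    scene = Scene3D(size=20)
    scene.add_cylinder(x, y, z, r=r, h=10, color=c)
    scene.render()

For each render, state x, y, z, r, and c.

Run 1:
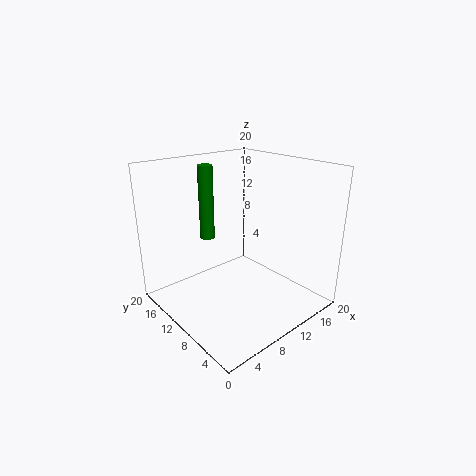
x = 7, y = 13, z = 10, r = 1, c = 'green'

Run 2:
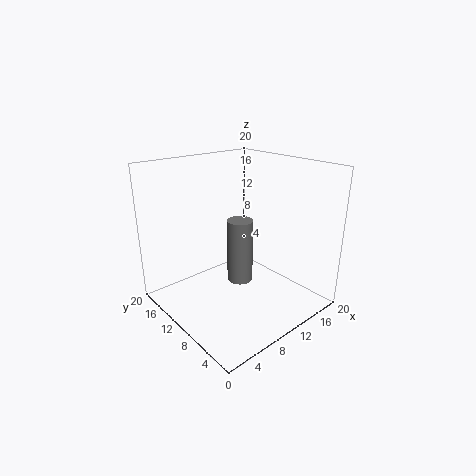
x = 13, y = 13, z = 1, r = 2, c = 'gray'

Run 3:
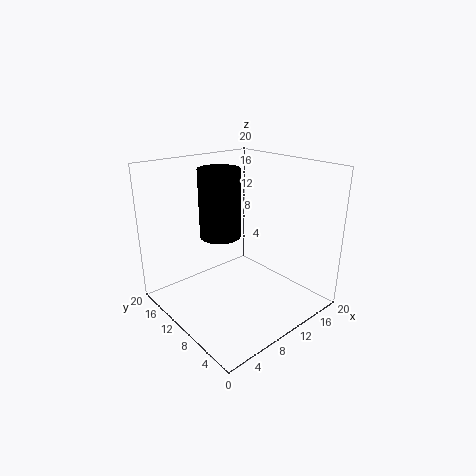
x = 10, y = 14, z = 9, r = 3, c = 'black'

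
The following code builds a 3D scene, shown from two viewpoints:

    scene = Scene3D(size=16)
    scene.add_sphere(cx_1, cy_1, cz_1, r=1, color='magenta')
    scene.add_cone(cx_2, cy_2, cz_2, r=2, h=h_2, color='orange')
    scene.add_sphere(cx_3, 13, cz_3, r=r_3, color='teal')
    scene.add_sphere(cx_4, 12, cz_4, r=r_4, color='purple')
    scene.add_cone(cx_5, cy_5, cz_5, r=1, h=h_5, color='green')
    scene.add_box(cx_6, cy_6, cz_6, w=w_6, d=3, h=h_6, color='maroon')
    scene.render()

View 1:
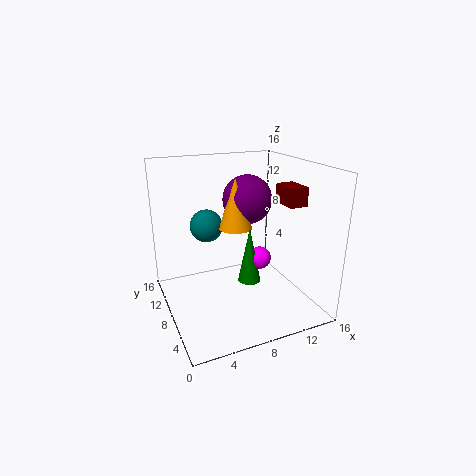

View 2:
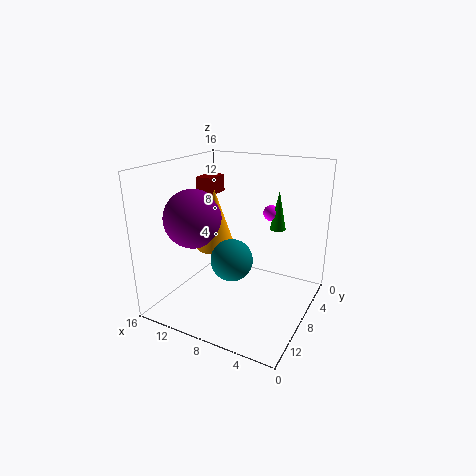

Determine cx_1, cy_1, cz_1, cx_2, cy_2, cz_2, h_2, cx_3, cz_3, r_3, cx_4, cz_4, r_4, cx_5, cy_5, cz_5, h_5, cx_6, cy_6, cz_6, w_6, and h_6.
cx_1 = 7; cy_1 = 1; cz_1 = 9; cx_2 = 9; cy_2 = 11; cz_2 = 8; h_2 = 6; cx_3 = 6; cz_3 = 8; r_3 = 2; cx_4 = 11; cz_4 = 11; r_4 = 3; cx_5 = 6; cy_5 = 1; cz_5 = 7; h_5 = 5; cx_6 = 12; cy_6 = 4; cz_6 = 12; w_6 = 2; h_6 = 2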